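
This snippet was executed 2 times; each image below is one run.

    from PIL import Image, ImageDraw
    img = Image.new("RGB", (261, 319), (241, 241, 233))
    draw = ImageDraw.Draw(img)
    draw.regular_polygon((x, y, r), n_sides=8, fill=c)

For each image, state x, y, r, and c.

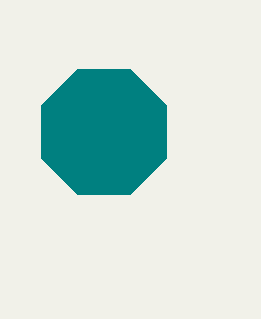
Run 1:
x = 104; y = 132; r = 68; c = 'teal'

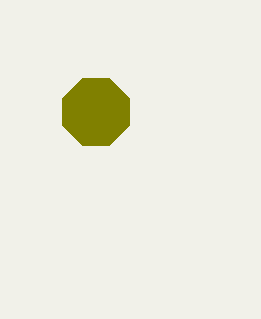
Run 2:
x = 96
y = 112
r = 36
c = 'olive'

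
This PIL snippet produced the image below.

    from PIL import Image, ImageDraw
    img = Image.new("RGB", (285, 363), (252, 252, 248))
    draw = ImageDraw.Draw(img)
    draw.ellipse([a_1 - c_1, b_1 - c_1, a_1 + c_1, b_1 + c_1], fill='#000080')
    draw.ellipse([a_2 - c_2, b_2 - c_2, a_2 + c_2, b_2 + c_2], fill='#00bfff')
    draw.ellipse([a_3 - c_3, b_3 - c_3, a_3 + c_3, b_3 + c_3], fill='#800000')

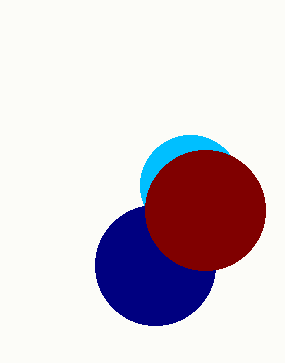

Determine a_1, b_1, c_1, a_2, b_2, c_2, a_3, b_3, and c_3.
a_1 = 155; b_1 = 265; c_1 = 60; a_2 = 190; b_2 = 185; c_2 = 50; a_3 = 205; b_3 = 210; c_3 = 60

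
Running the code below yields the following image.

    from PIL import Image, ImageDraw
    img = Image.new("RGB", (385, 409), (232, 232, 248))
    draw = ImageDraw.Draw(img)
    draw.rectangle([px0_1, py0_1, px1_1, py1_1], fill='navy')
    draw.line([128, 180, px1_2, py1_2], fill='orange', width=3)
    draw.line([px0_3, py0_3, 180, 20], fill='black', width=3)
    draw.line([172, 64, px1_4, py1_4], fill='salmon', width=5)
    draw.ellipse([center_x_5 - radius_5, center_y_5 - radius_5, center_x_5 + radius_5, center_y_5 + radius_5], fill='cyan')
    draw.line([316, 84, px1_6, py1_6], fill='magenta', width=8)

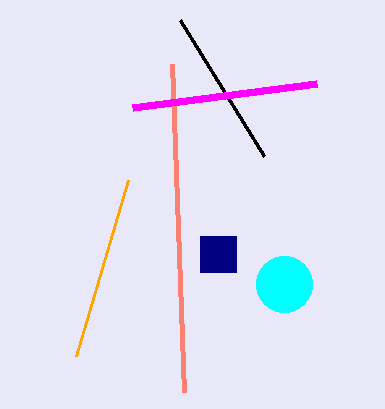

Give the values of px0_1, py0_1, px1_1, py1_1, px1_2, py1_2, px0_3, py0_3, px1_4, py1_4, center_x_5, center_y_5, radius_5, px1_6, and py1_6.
px0_1 = 200
py0_1 = 236
px1_1 = 236
py1_1 = 272
px1_2 = 76
py1_2 = 356
px0_3 = 264
py0_3 = 156
px1_4 = 184
py1_4 = 392
center_x_5 = 284
center_y_5 = 284
radius_5 = 28
px1_6 = 132
py1_6 = 108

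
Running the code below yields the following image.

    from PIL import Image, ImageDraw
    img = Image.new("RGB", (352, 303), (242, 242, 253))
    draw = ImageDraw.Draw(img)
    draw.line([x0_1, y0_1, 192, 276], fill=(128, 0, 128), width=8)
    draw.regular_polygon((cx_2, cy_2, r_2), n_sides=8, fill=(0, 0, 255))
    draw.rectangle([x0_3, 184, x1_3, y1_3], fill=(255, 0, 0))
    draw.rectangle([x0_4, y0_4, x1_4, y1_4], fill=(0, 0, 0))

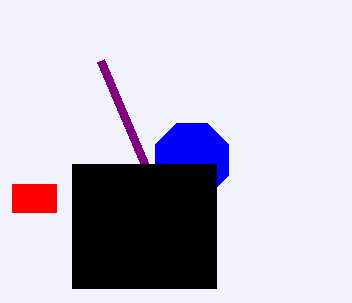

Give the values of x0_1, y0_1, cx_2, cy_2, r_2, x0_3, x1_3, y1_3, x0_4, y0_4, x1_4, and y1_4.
x0_1 = 100; y0_1 = 60; cx_2 = 192; cy_2 = 160; r_2 = 40; x0_3 = 12; x1_3 = 56; y1_3 = 212; x0_4 = 72; y0_4 = 164; x1_4 = 216; y1_4 = 288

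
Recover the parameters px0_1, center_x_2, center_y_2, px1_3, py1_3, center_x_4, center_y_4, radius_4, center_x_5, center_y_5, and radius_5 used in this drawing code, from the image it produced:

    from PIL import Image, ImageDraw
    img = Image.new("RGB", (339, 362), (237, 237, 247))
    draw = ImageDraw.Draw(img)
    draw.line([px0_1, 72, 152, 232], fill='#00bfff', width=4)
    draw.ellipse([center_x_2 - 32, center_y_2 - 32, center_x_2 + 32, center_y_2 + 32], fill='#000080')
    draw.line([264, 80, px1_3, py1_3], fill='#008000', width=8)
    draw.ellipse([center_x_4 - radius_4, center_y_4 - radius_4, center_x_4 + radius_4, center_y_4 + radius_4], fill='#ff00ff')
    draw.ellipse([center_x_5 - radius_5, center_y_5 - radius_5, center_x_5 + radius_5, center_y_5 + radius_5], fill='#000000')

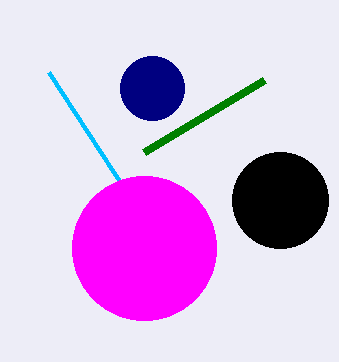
px0_1 = 48; center_x_2 = 152; center_y_2 = 88; px1_3 = 144; py1_3 = 152; center_x_4 = 144; center_y_4 = 248; radius_4 = 72; center_x_5 = 280; center_y_5 = 200; radius_5 = 48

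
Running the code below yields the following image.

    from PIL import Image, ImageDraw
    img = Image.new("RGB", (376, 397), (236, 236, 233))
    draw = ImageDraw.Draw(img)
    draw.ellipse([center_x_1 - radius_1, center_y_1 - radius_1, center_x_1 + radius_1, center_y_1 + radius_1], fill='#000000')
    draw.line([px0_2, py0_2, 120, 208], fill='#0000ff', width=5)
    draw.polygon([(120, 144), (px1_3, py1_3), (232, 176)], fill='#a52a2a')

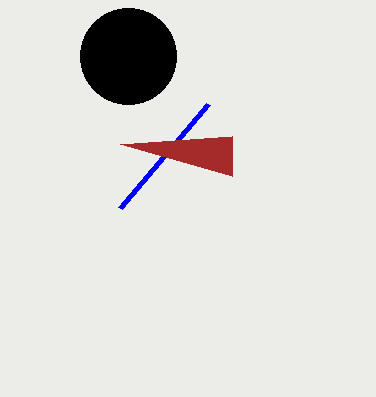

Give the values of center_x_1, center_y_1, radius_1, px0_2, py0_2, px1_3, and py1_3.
center_x_1 = 128, center_y_1 = 56, radius_1 = 48, px0_2 = 208, py0_2 = 104, px1_3 = 232, py1_3 = 136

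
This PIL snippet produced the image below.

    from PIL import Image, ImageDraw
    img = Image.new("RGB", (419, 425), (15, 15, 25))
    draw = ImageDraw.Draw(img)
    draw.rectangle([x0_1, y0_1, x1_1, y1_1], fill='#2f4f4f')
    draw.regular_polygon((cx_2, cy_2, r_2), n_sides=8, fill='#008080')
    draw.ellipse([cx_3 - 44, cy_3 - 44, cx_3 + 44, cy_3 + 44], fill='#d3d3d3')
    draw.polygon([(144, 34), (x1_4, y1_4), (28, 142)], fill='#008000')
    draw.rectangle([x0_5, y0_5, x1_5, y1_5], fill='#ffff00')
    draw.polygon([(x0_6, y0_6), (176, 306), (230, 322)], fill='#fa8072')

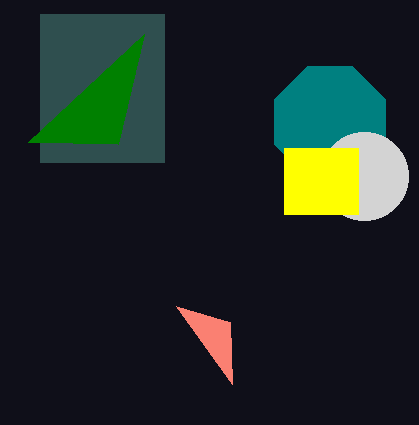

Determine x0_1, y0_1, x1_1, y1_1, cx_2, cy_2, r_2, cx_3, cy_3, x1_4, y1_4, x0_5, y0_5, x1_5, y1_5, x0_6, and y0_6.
x0_1 = 40
y0_1 = 14
x1_1 = 164
y1_1 = 162
cx_2 = 330
cy_2 = 122
r_2 = 60
cx_3 = 364
cy_3 = 176
x1_4 = 118
y1_4 = 144
x0_5 = 284
y0_5 = 148
x1_5 = 358
y1_5 = 214
x0_6 = 232
y0_6 = 384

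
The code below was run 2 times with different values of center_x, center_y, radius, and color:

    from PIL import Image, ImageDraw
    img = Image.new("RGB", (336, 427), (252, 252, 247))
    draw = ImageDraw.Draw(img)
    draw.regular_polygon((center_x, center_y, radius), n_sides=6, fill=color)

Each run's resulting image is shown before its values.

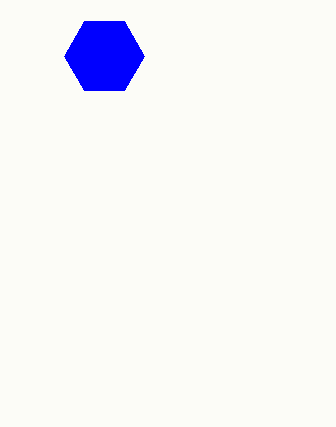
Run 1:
center_x = 104, center_y = 56, radius = 40, color = 'blue'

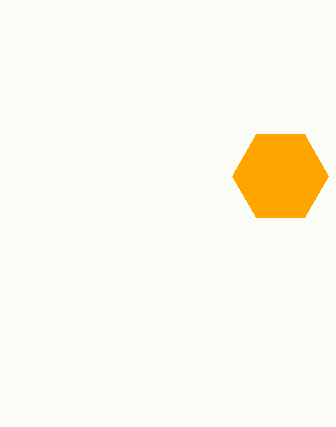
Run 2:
center_x = 280, center_y = 176, radius = 48, color = 'orange'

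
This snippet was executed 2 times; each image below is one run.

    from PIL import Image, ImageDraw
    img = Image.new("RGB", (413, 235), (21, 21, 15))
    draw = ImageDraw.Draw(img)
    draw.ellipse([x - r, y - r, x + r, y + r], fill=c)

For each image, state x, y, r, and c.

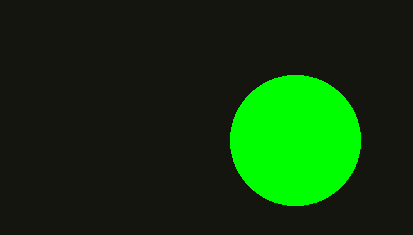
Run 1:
x = 295; y = 140; r = 65; c = 'lime'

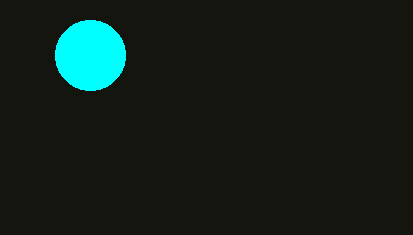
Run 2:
x = 90
y = 55
r = 35
c = 'cyan'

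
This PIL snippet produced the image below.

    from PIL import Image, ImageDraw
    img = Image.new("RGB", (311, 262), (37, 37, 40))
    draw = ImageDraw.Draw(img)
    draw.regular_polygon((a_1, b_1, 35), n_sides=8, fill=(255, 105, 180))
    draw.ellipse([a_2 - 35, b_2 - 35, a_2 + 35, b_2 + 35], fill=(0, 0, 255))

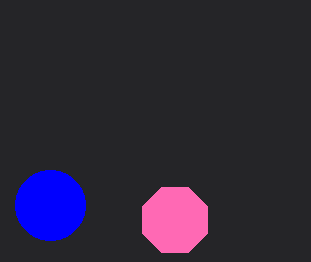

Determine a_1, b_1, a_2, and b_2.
a_1 = 175; b_1 = 220; a_2 = 50; b_2 = 205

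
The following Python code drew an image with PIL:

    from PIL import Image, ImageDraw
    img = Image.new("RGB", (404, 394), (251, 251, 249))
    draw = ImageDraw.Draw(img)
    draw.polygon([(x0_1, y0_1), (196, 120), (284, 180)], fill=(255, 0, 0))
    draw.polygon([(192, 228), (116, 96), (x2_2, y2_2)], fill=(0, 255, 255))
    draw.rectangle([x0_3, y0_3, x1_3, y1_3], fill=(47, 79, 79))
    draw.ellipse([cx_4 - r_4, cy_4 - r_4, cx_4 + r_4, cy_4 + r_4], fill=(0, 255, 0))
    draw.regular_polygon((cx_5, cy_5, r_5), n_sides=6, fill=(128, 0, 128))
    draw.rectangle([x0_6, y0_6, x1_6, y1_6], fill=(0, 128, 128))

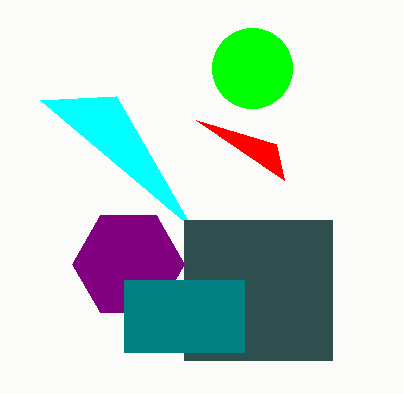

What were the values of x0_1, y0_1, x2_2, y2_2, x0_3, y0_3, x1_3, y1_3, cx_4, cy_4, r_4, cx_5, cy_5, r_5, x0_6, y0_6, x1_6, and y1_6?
x0_1 = 276, y0_1 = 144, x2_2 = 40, y2_2 = 100, x0_3 = 184, y0_3 = 220, x1_3 = 332, y1_3 = 360, cx_4 = 252, cy_4 = 68, r_4 = 40, cx_5 = 128, cy_5 = 264, r_5 = 56, x0_6 = 124, y0_6 = 280, x1_6 = 244, y1_6 = 352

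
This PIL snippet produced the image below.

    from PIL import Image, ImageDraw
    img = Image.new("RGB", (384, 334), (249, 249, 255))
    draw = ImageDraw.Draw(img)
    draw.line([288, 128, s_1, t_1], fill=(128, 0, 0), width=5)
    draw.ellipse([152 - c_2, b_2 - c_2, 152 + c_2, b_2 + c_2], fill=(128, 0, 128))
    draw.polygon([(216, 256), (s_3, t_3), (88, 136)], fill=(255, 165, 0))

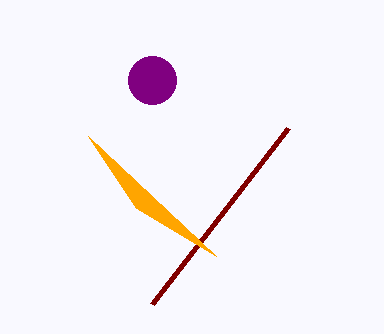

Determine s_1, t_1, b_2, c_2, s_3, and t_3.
s_1 = 152, t_1 = 304, b_2 = 80, c_2 = 24, s_3 = 136, t_3 = 208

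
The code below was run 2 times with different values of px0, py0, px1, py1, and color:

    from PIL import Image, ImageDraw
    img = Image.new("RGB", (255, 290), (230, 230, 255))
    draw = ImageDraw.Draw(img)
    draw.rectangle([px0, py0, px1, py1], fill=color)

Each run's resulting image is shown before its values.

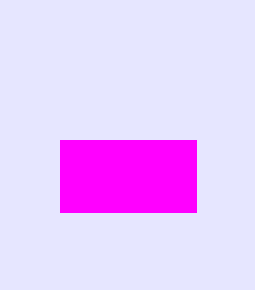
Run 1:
px0 = 60, py0 = 140, px1 = 196, py1 = 212, color = 'magenta'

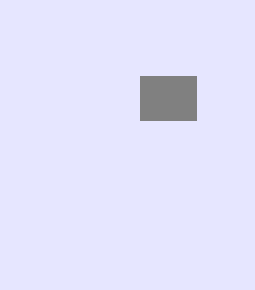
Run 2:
px0 = 140
py0 = 76
px1 = 196
py1 = 120
color = 'gray'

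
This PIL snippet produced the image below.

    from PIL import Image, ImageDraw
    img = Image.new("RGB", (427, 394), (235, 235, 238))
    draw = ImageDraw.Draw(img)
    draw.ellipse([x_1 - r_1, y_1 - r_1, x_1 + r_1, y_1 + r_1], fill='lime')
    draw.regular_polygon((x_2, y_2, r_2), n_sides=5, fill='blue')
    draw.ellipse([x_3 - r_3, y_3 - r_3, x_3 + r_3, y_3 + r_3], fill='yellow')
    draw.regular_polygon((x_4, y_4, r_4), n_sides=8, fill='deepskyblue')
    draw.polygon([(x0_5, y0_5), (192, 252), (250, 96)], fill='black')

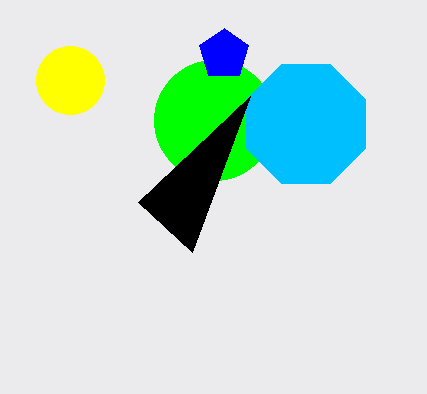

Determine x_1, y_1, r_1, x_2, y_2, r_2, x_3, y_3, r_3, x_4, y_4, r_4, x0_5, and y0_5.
x_1 = 214, y_1 = 120, r_1 = 60, x_2 = 224, y_2 = 54, r_2 = 26, x_3 = 70, y_3 = 80, r_3 = 34, x_4 = 306, y_4 = 124, r_4 = 64, x0_5 = 138, y0_5 = 202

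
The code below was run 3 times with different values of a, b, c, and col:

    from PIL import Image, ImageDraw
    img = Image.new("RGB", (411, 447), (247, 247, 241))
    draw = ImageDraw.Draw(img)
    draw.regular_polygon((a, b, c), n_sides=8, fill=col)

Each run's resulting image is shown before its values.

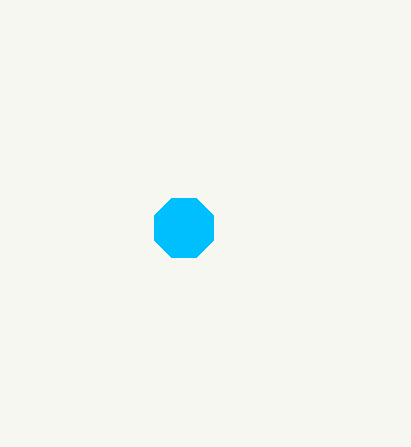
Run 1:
a = 184
b = 228
c = 32
col = 'deepskyblue'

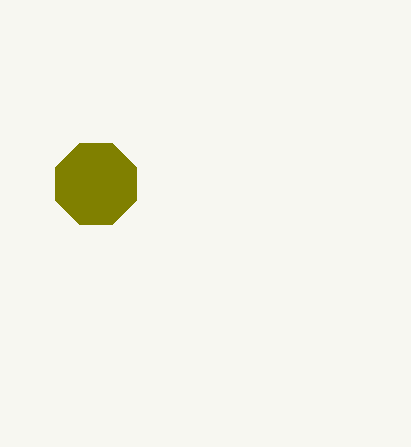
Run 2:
a = 96, b = 184, c = 44, col = 'olive'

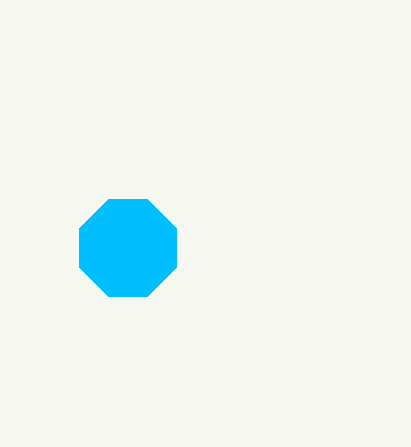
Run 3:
a = 128, b = 248, c = 52, col = 'deepskyblue'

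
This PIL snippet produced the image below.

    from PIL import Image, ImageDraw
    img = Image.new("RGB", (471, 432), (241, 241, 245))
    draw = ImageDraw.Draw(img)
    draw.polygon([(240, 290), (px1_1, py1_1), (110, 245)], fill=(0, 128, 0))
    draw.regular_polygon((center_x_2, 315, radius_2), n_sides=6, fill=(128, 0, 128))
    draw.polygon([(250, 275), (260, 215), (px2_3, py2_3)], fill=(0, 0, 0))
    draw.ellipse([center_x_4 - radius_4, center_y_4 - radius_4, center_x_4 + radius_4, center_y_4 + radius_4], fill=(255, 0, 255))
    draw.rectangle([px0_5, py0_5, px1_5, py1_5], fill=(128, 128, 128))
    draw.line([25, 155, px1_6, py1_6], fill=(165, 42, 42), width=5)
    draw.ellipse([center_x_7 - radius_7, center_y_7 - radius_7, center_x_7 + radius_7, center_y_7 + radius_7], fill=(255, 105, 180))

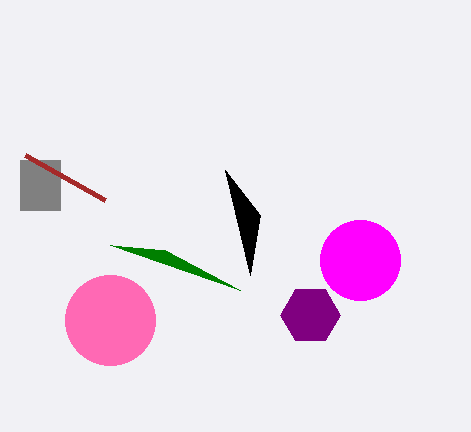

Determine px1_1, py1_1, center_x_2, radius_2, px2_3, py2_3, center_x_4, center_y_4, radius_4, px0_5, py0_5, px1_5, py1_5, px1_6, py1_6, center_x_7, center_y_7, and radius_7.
px1_1 = 165; py1_1 = 250; center_x_2 = 310; radius_2 = 30; px2_3 = 225; py2_3 = 170; center_x_4 = 360; center_y_4 = 260; radius_4 = 40; px0_5 = 20; py0_5 = 160; px1_5 = 60; py1_5 = 210; px1_6 = 105; py1_6 = 200; center_x_7 = 110; center_y_7 = 320; radius_7 = 45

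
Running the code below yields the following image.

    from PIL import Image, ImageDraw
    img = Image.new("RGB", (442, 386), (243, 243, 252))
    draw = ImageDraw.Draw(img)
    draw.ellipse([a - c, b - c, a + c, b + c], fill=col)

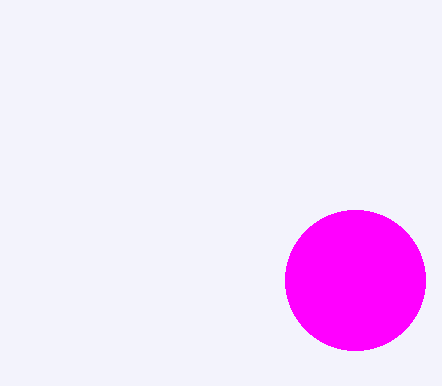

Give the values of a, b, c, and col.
a = 355; b = 280; c = 70; col = 'magenta'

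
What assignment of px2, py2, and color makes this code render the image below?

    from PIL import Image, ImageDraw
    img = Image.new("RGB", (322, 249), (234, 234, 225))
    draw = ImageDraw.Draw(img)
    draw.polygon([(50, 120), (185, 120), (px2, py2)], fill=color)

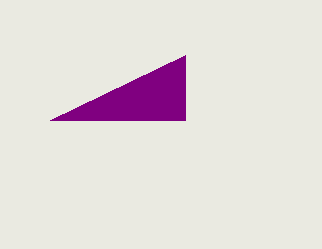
px2 = 185
py2 = 55
color = 'purple'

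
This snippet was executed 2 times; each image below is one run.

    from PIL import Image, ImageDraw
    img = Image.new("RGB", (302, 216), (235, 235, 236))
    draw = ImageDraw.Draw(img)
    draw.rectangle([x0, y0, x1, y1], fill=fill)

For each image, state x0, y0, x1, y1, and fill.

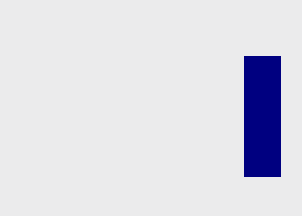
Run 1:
x0 = 244
y0 = 56
x1 = 280
y1 = 176
fill = 'navy'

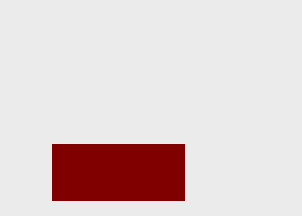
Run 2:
x0 = 52, y0 = 144, x1 = 184, y1 = 200, fill = 'maroon'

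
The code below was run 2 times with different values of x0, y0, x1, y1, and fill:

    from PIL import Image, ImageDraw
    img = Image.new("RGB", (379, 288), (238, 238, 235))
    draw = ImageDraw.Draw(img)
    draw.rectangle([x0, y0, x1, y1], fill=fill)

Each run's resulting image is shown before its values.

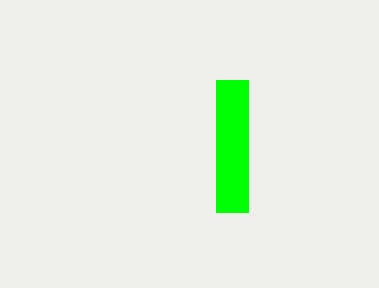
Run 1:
x0 = 216
y0 = 80
x1 = 248
y1 = 212
fill = 'lime'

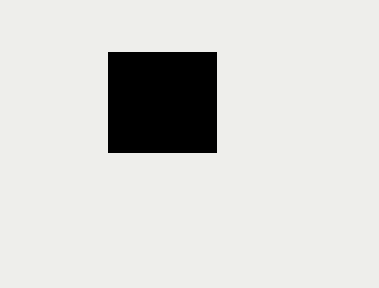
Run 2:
x0 = 108
y0 = 52
x1 = 216
y1 = 152
fill = 'black'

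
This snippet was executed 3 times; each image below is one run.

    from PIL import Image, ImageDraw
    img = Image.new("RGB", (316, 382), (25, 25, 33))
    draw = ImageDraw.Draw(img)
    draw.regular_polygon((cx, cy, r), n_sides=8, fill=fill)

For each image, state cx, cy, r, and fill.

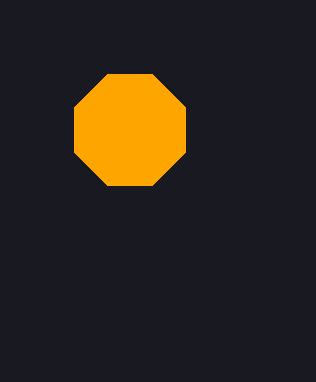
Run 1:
cx = 130; cy = 130; r = 60; fill = 'orange'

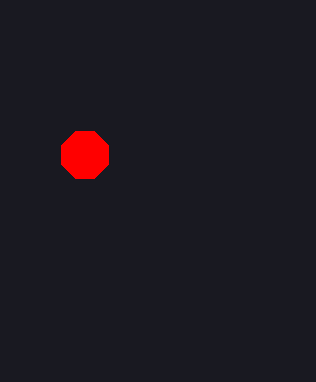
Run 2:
cx = 85
cy = 155
r = 25
fill = 'red'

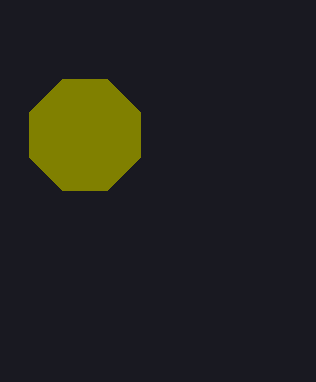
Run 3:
cx = 85
cy = 135
r = 60
fill = 'olive'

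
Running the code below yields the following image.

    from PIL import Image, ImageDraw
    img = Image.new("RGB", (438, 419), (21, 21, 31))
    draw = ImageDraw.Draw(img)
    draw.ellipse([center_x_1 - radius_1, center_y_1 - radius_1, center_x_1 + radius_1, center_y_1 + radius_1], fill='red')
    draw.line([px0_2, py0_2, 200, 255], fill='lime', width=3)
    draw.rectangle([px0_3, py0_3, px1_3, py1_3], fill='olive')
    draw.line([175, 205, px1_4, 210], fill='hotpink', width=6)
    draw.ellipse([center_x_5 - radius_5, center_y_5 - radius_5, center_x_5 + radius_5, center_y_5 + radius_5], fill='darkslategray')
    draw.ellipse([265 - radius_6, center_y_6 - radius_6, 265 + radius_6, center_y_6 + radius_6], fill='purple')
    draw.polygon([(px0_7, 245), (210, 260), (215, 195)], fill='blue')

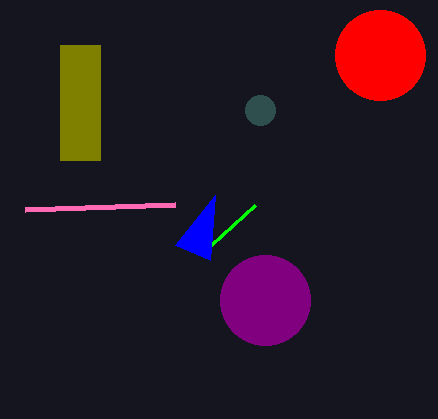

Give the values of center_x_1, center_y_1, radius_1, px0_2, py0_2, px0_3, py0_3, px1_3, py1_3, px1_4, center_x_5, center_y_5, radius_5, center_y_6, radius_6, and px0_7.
center_x_1 = 380
center_y_1 = 55
radius_1 = 45
px0_2 = 255
py0_2 = 205
px0_3 = 60
py0_3 = 45
px1_3 = 100
py1_3 = 160
px1_4 = 25
center_x_5 = 260
center_y_5 = 110
radius_5 = 15
center_y_6 = 300
radius_6 = 45
px0_7 = 175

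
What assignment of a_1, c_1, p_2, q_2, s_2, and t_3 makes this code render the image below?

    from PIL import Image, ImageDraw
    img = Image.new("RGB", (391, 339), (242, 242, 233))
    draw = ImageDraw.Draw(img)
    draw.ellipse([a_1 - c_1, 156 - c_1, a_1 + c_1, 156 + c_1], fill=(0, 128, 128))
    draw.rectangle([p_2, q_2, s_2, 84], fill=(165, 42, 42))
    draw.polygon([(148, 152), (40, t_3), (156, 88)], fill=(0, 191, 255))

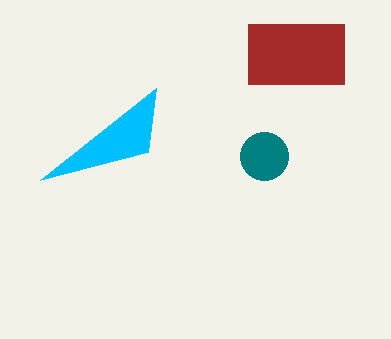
a_1 = 264; c_1 = 24; p_2 = 248; q_2 = 24; s_2 = 344; t_3 = 180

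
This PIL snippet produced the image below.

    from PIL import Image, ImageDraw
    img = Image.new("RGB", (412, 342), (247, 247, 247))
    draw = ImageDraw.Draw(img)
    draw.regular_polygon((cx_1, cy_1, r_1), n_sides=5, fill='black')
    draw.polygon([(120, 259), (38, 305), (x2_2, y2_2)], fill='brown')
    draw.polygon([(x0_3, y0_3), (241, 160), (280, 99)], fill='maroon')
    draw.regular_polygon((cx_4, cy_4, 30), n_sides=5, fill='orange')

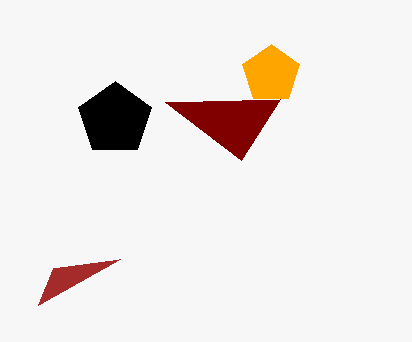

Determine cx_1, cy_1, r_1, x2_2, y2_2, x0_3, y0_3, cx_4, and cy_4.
cx_1 = 115, cy_1 = 119, r_1 = 38, x2_2 = 53, y2_2 = 268, x0_3 = 165, y0_3 = 102, cx_4 = 271, cy_4 = 74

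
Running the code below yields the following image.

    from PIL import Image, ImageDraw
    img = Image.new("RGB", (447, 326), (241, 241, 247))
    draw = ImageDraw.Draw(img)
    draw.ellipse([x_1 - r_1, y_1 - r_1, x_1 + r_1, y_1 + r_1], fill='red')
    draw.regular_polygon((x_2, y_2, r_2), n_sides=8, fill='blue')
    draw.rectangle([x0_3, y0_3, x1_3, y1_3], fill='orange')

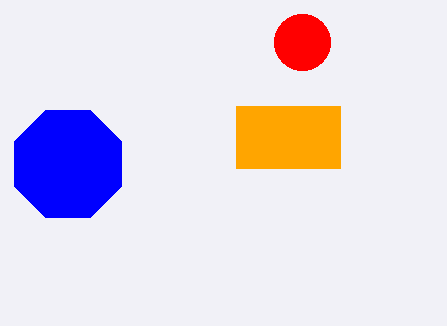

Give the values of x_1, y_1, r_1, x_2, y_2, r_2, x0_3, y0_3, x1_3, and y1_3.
x_1 = 302; y_1 = 42; r_1 = 28; x_2 = 68; y_2 = 164; r_2 = 58; x0_3 = 236; y0_3 = 106; x1_3 = 340; y1_3 = 168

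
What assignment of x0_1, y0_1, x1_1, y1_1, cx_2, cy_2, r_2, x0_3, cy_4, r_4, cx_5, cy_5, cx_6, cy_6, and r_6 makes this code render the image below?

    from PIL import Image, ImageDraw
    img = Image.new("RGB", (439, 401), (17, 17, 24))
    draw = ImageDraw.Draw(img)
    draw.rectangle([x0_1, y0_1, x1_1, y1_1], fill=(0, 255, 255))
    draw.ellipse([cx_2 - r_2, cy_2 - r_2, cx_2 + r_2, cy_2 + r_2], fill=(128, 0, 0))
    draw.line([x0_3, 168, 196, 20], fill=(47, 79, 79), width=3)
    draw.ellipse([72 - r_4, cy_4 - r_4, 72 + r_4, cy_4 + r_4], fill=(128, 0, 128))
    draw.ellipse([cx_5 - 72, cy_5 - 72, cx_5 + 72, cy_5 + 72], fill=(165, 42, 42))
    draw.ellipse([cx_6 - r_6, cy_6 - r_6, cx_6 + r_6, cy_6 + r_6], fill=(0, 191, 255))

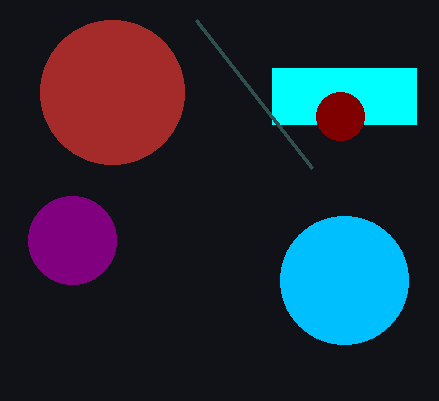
x0_1 = 272, y0_1 = 68, x1_1 = 416, y1_1 = 124, cx_2 = 340, cy_2 = 116, r_2 = 24, x0_3 = 312, cy_4 = 240, r_4 = 44, cx_5 = 112, cy_5 = 92, cx_6 = 344, cy_6 = 280, r_6 = 64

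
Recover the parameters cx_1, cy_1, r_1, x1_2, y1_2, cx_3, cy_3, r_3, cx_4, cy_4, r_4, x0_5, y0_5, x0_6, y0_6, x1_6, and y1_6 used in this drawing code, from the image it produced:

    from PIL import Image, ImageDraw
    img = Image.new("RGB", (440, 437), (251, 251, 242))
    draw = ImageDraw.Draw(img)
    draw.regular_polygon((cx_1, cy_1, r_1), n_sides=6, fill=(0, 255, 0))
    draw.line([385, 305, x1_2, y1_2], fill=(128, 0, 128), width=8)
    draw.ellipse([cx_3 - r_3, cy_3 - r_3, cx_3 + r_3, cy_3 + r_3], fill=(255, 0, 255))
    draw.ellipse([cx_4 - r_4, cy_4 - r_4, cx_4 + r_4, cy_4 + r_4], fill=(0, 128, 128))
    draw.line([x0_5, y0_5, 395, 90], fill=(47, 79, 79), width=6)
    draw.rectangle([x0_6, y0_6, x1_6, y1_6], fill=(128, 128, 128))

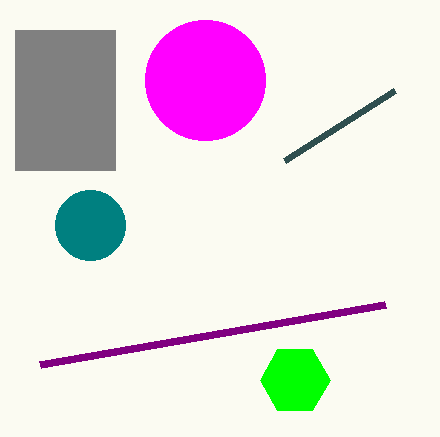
cx_1 = 295
cy_1 = 380
r_1 = 35
x1_2 = 40
y1_2 = 365
cx_3 = 205
cy_3 = 80
r_3 = 60
cx_4 = 90
cy_4 = 225
r_4 = 35
x0_5 = 285
y0_5 = 160
x0_6 = 15
y0_6 = 30
x1_6 = 115
y1_6 = 170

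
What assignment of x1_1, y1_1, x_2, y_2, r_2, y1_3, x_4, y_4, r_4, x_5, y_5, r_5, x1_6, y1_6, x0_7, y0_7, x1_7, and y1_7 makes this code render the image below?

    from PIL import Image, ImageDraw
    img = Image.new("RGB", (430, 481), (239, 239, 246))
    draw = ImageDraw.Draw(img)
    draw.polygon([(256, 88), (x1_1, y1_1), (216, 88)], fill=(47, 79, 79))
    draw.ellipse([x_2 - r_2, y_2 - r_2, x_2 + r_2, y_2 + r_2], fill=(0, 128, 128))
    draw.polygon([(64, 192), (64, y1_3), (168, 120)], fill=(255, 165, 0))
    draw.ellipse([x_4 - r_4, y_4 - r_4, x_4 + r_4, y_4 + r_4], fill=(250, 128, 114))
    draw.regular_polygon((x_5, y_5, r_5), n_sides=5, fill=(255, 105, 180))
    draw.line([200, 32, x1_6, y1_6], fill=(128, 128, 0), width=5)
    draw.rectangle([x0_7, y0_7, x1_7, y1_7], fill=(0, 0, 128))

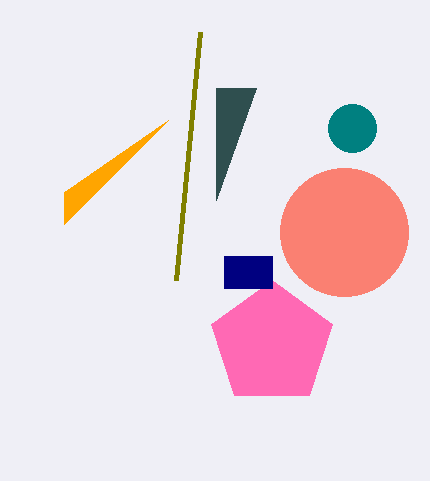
x1_1 = 216; y1_1 = 200; x_2 = 352; y_2 = 128; r_2 = 24; y1_3 = 224; x_4 = 344; y_4 = 232; r_4 = 64; x_5 = 272; y_5 = 344; r_5 = 64; x1_6 = 176; y1_6 = 280; x0_7 = 224; y0_7 = 256; x1_7 = 272; y1_7 = 288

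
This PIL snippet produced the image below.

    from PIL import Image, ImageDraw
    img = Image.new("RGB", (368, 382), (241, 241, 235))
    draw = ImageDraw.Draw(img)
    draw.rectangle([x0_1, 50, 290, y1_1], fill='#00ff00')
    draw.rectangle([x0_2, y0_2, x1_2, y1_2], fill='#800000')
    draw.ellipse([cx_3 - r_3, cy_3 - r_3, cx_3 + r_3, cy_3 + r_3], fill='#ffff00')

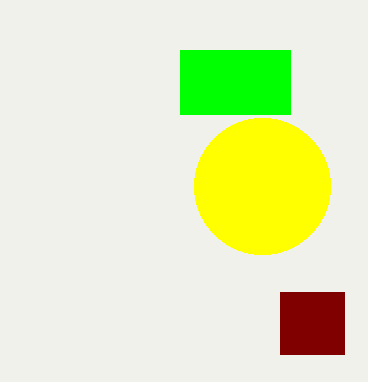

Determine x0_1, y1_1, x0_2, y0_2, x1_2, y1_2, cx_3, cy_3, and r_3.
x0_1 = 180, y1_1 = 114, x0_2 = 280, y0_2 = 292, x1_2 = 344, y1_2 = 354, cx_3 = 262, cy_3 = 186, r_3 = 68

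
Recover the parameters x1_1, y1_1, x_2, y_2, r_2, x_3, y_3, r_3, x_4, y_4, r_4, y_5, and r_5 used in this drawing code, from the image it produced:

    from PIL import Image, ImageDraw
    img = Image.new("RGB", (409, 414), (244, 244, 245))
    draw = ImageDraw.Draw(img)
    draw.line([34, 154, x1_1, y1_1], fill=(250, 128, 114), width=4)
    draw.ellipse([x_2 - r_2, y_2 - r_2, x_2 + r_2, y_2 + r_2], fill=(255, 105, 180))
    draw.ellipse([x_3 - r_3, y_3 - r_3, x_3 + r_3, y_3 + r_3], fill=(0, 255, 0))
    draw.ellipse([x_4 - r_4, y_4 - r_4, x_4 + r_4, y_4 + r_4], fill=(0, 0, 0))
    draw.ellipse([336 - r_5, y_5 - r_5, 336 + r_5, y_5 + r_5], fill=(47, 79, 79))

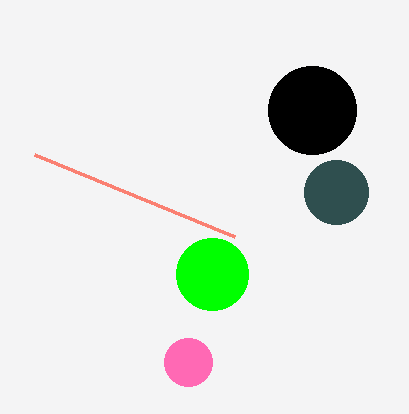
x1_1 = 234, y1_1 = 236, x_2 = 188, y_2 = 362, r_2 = 24, x_3 = 212, y_3 = 274, r_3 = 36, x_4 = 312, y_4 = 110, r_4 = 44, y_5 = 192, r_5 = 32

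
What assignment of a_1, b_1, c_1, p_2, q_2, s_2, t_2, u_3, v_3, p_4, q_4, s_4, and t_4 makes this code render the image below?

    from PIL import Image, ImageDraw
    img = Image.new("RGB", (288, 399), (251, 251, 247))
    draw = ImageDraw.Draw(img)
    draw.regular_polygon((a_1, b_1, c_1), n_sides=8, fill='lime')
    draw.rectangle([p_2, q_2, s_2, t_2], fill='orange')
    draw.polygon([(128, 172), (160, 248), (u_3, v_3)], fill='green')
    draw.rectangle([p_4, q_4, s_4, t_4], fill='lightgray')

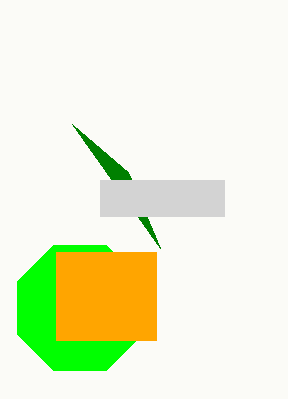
a_1 = 80
b_1 = 308
c_1 = 68
p_2 = 56
q_2 = 252
s_2 = 156
t_2 = 340
u_3 = 72
v_3 = 124
p_4 = 100
q_4 = 180
s_4 = 224
t_4 = 216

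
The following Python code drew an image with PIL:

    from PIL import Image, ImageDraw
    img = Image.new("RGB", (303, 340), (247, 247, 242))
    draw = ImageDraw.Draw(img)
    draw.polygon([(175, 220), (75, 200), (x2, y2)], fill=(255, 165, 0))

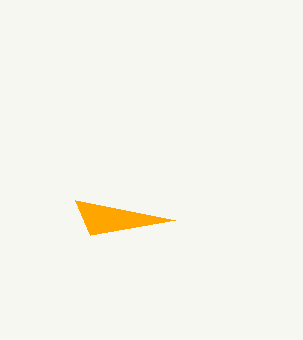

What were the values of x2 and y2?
x2 = 90; y2 = 235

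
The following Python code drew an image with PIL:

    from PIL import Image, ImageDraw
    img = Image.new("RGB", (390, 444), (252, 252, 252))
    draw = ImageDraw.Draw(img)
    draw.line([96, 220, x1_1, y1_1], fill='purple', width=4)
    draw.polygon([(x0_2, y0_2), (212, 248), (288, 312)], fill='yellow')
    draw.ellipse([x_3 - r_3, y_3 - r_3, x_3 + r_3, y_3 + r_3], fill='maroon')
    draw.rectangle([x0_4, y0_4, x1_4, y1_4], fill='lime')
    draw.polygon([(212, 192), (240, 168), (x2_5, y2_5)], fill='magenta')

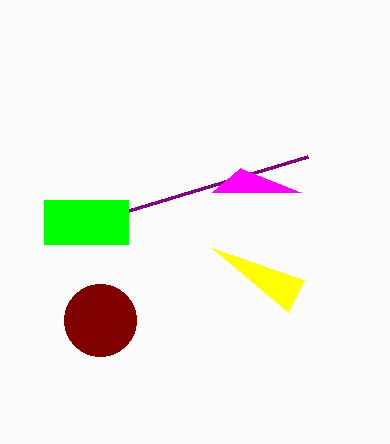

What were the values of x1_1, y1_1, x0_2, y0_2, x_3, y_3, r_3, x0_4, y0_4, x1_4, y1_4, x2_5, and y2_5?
x1_1 = 308, y1_1 = 156, x0_2 = 304, y0_2 = 280, x_3 = 100, y_3 = 320, r_3 = 36, x0_4 = 44, y0_4 = 200, x1_4 = 128, y1_4 = 244, x2_5 = 300, y2_5 = 192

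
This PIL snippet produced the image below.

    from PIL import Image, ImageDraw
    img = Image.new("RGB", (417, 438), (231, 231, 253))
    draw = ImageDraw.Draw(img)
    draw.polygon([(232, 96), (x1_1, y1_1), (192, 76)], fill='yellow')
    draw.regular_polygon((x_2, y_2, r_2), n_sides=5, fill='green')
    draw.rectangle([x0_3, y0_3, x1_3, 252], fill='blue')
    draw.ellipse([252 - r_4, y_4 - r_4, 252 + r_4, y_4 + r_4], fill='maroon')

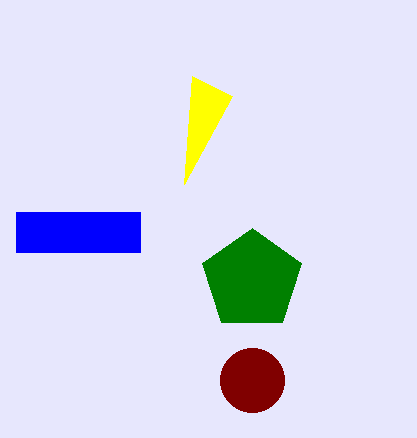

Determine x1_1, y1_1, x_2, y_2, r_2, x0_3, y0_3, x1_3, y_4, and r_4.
x1_1 = 184; y1_1 = 184; x_2 = 252; y_2 = 280; r_2 = 52; x0_3 = 16; y0_3 = 212; x1_3 = 140; y_4 = 380; r_4 = 32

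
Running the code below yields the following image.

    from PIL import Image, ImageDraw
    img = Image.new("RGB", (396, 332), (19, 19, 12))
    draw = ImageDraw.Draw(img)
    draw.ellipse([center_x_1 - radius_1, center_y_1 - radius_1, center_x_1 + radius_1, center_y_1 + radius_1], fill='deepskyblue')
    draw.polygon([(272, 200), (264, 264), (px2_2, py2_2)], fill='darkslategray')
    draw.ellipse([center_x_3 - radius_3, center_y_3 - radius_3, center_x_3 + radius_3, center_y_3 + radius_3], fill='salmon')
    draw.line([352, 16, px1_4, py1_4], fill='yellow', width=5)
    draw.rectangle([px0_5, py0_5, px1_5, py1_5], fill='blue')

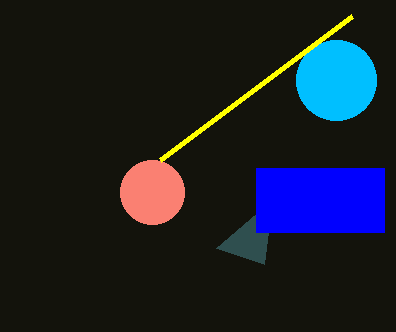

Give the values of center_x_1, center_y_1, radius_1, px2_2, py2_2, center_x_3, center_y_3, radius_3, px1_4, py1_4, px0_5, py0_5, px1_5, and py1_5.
center_x_1 = 336, center_y_1 = 80, radius_1 = 40, px2_2 = 216, py2_2 = 248, center_x_3 = 152, center_y_3 = 192, radius_3 = 32, px1_4 = 160, py1_4 = 160, px0_5 = 256, py0_5 = 168, px1_5 = 384, py1_5 = 232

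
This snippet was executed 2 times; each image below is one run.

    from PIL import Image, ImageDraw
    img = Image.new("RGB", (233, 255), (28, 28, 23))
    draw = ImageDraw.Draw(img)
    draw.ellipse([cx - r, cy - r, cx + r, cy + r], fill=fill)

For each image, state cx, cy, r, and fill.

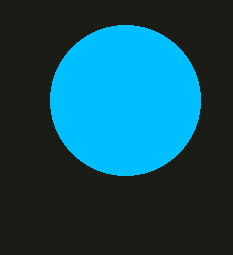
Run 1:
cx = 125
cy = 100
r = 75
fill = 'deepskyblue'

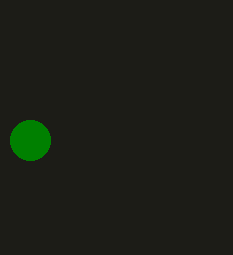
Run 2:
cx = 30; cy = 140; r = 20; fill = 'green'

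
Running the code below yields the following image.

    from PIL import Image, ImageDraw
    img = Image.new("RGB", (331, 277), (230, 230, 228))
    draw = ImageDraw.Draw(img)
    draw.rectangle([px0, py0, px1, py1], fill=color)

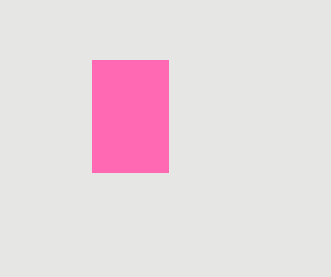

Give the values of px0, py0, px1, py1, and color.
px0 = 92
py0 = 60
px1 = 168
py1 = 172
color = 'hotpink'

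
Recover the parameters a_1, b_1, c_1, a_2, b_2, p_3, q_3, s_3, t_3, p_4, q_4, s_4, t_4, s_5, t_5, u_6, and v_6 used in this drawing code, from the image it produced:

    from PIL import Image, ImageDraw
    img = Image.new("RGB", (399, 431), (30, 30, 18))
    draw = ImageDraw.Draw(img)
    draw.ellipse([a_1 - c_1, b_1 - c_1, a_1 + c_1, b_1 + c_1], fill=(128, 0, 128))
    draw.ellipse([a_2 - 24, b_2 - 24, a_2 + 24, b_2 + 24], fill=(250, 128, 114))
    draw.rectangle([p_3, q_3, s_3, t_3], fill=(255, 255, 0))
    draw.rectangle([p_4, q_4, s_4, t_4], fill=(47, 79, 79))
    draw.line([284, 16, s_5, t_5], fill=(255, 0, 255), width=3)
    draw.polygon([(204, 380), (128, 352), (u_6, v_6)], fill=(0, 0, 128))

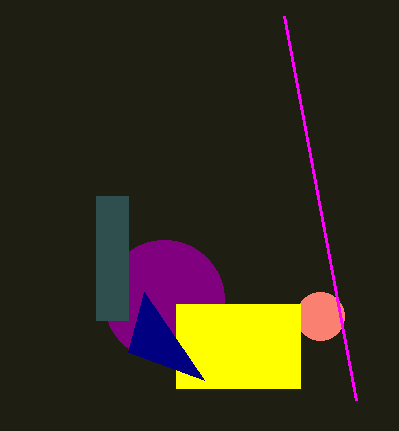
a_1 = 164
b_1 = 300
c_1 = 60
a_2 = 320
b_2 = 316
p_3 = 176
q_3 = 304
s_3 = 300
t_3 = 388
p_4 = 96
q_4 = 196
s_4 = 128
t_4 = 320
s_5 = 356
t_5 = 400
u_6 = 144
v_6 = 292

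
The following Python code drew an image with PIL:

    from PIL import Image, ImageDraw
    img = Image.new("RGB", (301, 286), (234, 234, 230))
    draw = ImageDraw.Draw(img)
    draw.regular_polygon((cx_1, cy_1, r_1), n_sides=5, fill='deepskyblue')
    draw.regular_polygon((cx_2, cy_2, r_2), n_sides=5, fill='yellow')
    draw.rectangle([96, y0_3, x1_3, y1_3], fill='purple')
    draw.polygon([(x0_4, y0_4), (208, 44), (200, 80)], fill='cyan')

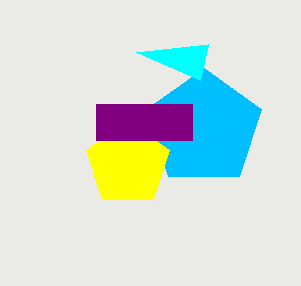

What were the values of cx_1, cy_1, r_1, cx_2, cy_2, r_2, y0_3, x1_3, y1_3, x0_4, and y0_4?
cx_1 = 204, cy_1 = 128, r_1 = 60, cx_2 = 128, cy_2 = 164, r_2 = 44, y0_3 = 104, x1_3 = 192, y1_3 = 140, x0_4 = 136, y0_4 = 52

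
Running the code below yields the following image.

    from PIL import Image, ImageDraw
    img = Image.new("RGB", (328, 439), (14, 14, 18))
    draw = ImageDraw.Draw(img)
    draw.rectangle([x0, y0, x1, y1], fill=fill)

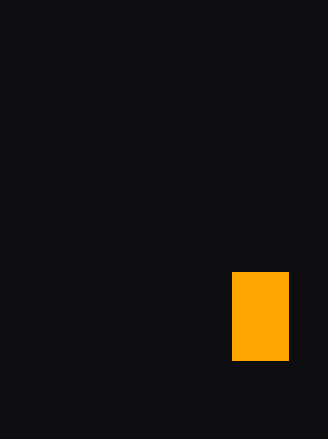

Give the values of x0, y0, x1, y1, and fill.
x0 = 232
y0 = 272
x1 = 288
y1 = 360
fill = 'orange'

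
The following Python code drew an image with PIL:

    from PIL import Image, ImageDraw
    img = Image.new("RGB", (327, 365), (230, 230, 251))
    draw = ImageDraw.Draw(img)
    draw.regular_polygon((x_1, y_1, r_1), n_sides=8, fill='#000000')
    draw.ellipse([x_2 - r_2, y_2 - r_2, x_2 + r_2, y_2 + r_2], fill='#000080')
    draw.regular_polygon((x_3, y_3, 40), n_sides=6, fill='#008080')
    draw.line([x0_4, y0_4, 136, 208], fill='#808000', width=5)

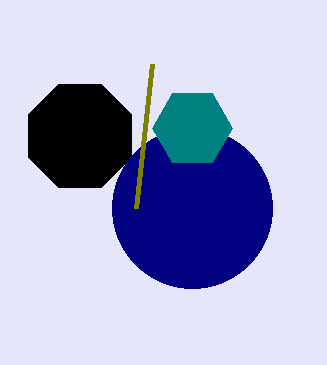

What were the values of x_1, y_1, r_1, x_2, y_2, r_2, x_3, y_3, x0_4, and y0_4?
x_1 = 80; y_1 = 136; r_1 = 56; x_2 = 192; y_2 = 208; r_2 = 80; x_3 = 192; y_3 = 128; x0_4 = 152; y0_4 = 64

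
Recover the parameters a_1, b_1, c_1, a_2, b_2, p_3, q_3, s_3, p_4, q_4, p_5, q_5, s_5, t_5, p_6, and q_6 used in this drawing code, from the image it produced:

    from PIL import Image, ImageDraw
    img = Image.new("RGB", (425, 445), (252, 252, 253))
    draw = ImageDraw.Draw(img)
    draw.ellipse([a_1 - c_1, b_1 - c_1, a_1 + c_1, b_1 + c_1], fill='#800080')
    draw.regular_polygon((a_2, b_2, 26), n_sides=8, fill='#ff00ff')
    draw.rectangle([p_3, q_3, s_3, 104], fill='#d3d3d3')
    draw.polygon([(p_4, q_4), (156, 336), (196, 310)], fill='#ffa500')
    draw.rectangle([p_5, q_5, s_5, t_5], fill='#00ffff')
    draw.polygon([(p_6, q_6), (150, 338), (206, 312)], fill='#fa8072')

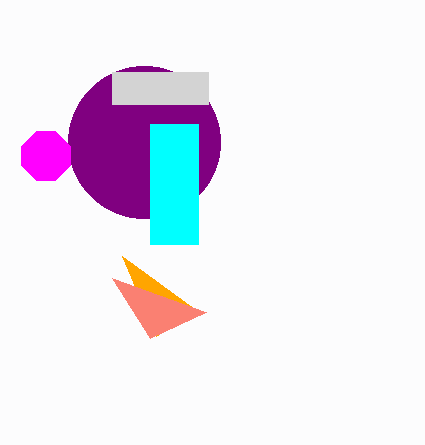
a_1 = 144
b_1 = 142
c_1 = 76
a_2 = 46
b_2 = 156
p_3 = 112
q_3 = 72
s_3 = 208
p_4 = 122
q_4 = 256
p_5 = 150
q_5 = 124
s_5 = 198
t_5 = 244
p_6 = 112
q_6 = 278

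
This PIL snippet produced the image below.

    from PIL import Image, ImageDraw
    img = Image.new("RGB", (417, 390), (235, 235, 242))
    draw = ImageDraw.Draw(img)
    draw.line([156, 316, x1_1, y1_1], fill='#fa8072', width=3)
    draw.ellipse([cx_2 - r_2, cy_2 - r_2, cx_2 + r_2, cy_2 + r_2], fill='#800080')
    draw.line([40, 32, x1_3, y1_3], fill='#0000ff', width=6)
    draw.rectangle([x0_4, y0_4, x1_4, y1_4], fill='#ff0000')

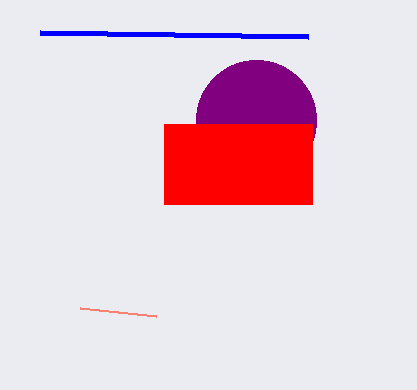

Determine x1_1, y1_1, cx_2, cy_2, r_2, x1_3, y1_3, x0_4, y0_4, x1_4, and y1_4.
x1_1 = 80; y1_1 = 308; cx_2 = 256; cy_2 = 120; r_2 = 60; x1_3 = 308; y1_3 = 36; x0_4 = 164; y0_4 = 124; x1_4 = 312; y1_4 = 204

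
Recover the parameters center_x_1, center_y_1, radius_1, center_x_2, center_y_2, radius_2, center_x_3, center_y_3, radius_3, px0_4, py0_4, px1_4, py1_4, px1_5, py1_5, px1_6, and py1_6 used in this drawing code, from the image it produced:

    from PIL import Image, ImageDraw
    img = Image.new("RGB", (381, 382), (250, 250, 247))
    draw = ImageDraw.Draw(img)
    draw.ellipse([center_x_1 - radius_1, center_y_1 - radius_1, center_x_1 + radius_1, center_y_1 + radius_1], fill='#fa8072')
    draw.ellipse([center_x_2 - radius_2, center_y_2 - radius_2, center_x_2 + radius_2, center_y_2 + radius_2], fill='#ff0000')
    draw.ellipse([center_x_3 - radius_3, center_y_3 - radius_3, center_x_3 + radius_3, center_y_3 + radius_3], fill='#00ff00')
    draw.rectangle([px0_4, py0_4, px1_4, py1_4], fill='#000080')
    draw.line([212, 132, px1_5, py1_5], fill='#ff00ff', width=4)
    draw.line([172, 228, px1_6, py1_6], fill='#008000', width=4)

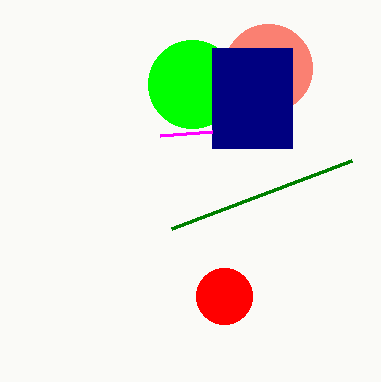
center_x_1 = 268; center_y_1 = 68; radius_1 = 44; center_x_2 = 224; center_y_2 = 296; radius_2 = 28; center_x_3 = 192; center_y_3 = 84; radius_3 = 44; px0_4 = 212; py0_4 = 48; px1_4 = 292; py1_4 = 148; px1_5 = 160; py1_5 = 136; px1_6 = 352; py1_6 = 160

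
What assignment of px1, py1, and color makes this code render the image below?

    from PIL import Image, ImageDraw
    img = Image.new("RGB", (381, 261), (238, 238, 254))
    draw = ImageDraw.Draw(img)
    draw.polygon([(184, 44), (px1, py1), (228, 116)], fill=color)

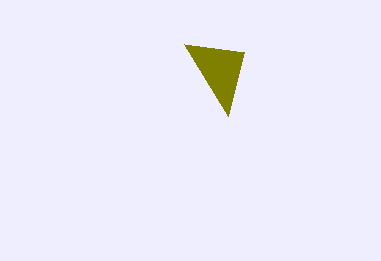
px1 = 244, py1 = 52, color = 'olive'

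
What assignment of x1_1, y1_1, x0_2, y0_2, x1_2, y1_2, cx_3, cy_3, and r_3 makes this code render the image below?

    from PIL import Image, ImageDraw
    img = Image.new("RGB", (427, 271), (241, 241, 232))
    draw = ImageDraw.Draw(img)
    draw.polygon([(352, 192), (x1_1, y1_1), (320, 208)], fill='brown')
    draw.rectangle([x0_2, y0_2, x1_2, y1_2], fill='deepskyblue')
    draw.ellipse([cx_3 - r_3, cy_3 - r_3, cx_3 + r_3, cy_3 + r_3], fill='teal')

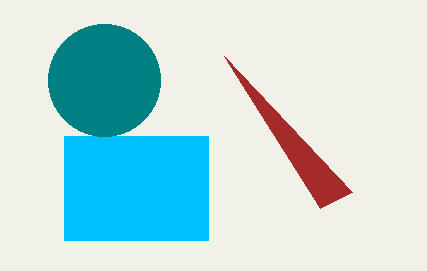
x1_1 = 224
y1_1 = 56
x0_2 = 64
y0_2 = 136
x1_2 = 208
y1_2 = 240
cx_3 = 104
cy_3 = 80
r_3 = 56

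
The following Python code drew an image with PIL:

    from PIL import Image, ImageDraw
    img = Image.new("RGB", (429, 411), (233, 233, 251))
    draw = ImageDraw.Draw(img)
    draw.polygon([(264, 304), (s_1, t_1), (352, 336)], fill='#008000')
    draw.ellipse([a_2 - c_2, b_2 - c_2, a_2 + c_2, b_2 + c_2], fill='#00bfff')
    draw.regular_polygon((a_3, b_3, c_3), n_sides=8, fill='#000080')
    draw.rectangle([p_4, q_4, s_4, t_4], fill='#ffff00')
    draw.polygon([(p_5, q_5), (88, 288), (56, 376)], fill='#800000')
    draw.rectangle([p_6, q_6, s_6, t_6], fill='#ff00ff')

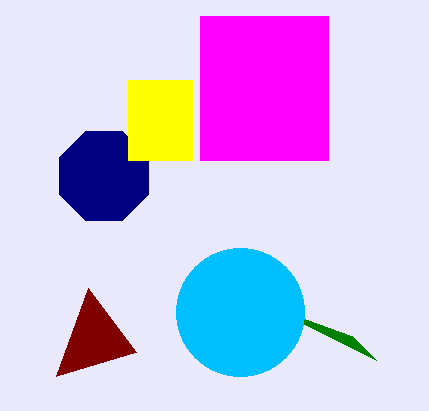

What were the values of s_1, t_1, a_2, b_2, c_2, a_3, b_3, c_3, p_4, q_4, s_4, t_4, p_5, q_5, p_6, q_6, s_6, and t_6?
s_1 = 376; t_1 = 360; a_2 = 240; b_2 = 312; c_2 = 64; a_3 = 104; b_3 = 176; c_3 = 48; p_4 = 128; q_4 = 80; s_4 = 192; t_4 = 160; p_5 = 136; q_5 = 352; p_6 = 200; q_6 = 16; s_6 = 328; t_6 = 160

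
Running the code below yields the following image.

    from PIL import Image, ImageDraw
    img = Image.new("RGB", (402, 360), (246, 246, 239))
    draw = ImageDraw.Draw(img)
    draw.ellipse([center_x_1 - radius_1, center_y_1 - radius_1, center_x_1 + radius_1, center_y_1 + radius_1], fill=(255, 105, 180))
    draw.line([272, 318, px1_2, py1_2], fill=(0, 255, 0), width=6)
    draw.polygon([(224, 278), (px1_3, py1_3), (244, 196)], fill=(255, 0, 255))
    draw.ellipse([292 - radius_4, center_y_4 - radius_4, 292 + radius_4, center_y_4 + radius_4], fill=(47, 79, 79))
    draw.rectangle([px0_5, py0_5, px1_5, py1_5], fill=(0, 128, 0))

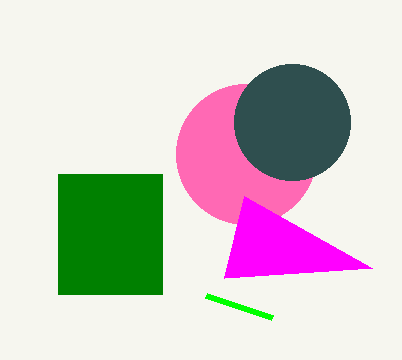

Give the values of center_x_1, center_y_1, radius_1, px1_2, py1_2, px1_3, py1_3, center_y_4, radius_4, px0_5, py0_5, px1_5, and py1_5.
center_x_1 = 246, center_y_1 = 154, radius_1 = 70, px1_2 = 206, py1_2 = 296, px1_3 = 372, py1_3 = 268, center_y_4 = 122, radius_4 = 58, px0_5 = 58, py0_5 = 174, px1_5 = 162, py1_5 = 294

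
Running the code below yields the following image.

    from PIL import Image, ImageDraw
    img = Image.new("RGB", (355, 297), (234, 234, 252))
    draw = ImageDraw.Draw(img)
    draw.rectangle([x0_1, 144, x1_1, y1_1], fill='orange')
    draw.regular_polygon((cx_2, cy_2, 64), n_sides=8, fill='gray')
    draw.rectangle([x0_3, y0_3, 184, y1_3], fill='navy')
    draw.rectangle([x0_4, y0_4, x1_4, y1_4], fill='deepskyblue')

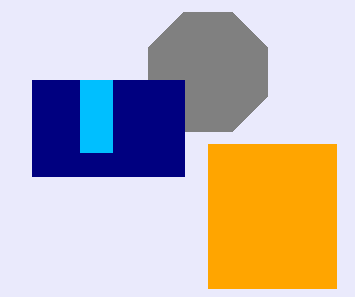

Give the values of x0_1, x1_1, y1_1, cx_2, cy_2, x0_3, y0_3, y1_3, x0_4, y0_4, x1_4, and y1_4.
x0_1 = 208; x1_1 = 336; y1_1 = 288; cx_2 = 208; cy_2 = 72; x0_3 = 32; y0_3 = 80; y1_3 = 176; x0_4 = 80; y0_4 = 80; x1_4 = 112; y1_4 = 152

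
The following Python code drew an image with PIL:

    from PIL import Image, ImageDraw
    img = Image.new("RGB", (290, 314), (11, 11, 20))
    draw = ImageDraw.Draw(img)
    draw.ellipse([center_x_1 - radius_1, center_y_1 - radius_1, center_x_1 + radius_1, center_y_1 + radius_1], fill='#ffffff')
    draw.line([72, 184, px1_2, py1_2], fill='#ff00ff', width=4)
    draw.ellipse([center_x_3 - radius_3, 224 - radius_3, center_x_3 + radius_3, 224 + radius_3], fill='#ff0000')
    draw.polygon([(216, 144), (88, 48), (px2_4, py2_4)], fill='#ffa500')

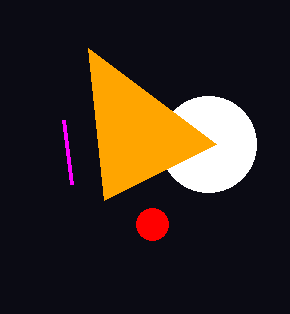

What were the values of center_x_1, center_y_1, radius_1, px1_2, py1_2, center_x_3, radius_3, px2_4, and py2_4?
center_x_1 = 208
center_y_1 = 144
radius_1 = 48
px1_2 = 64
py1_2 = 120
center_x_3 = 152
radius_3 = 16
px2_4 = 104
py2_4 = 200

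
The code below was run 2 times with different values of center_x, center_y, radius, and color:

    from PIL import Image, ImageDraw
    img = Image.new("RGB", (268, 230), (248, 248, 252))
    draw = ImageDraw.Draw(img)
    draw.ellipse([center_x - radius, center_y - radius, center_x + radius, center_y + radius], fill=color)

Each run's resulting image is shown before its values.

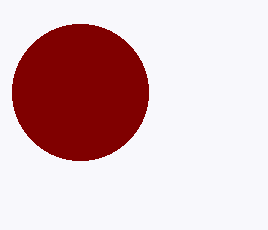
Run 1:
center_x = 80
center_y = 92
radius = 68
color = 'maroon'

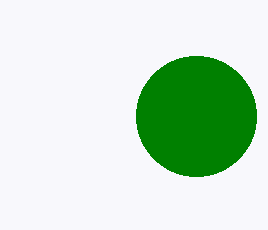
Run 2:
center_x = 196, center_y = 116, radius = 60, color = 'green'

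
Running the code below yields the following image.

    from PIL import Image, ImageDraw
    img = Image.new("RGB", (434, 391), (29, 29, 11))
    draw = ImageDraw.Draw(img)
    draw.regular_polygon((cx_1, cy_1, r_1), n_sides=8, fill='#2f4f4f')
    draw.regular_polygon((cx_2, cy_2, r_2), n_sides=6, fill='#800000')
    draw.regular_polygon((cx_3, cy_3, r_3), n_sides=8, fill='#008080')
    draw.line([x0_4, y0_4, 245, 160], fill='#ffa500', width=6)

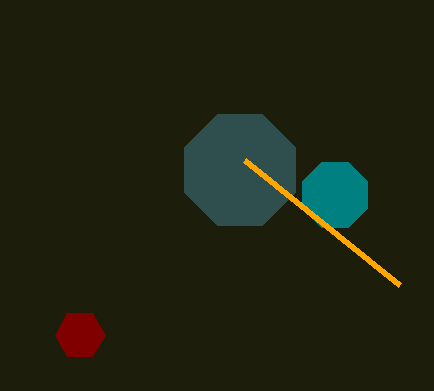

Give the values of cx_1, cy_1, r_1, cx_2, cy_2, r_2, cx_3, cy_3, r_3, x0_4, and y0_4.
cx_1 = 240, cy_1 = 170, r_1 = 60, cx_2 = 80, cy_2 = 335, r_2 = 25, cx_3 = 335, cy_3 = 195, r_3 = 35, x0_4 = 400, y0_4 = 285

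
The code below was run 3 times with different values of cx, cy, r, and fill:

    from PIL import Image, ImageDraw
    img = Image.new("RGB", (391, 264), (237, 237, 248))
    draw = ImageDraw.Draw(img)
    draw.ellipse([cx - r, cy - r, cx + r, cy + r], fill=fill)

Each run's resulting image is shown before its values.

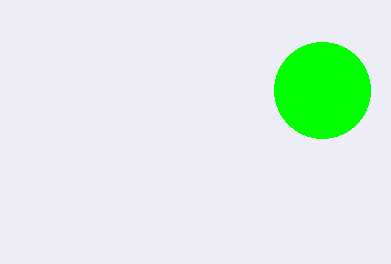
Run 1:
cx = 322
cy = 90
r = 48
fill = 'lime'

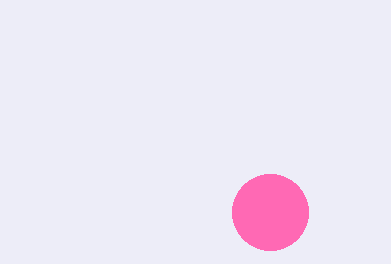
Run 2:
cx = 270
cy = 212
r = 38
fill = 'hotpink'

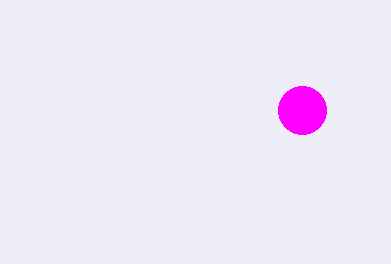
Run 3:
cx = 302, cy = 110, r = 24, fill = 'magenta'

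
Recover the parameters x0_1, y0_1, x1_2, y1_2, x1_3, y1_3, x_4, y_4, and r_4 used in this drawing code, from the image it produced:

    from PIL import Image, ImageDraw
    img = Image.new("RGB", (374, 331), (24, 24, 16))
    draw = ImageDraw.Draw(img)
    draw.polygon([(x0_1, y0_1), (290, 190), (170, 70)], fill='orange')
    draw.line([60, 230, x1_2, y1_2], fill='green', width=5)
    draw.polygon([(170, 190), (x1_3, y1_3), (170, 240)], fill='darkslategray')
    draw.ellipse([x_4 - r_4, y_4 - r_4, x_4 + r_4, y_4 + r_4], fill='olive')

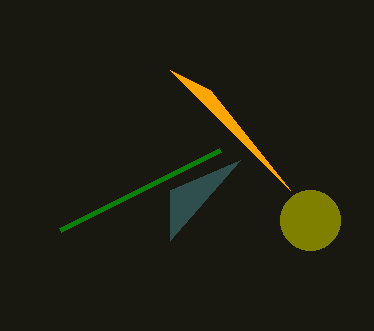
x0_1 = 210
y0_1 = 90
x1_2 = 220
y1_2 = 150
x1_3 = 240
y1_3 = 160
x_4 = 310
y_4 = 220
r_4 = 30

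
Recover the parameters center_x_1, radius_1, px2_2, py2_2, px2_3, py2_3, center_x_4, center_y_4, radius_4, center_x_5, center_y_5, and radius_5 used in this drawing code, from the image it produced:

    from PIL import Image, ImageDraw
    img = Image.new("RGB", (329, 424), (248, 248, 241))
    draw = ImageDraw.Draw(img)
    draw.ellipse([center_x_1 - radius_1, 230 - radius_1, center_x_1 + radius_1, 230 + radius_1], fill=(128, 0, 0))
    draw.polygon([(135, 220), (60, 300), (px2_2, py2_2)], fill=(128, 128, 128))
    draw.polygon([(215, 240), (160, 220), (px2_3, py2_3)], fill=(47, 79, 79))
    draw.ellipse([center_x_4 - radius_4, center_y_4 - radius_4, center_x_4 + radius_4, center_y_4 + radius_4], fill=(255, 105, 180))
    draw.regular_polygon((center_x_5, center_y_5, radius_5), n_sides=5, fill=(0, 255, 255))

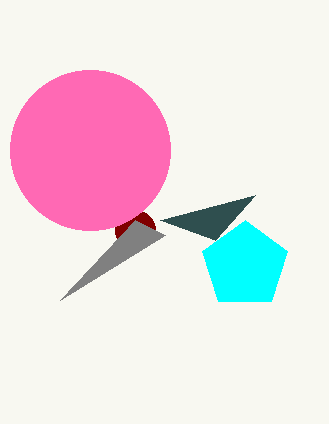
center_x_1 = 135, radius_1 = 20, px2_2 = 165, py2_2 = 235, px2_3 = 255, py2_3 = 195, center_x_4 = 90, center_y_4 = 150, radius_4 = 80, center_x_5 = 245, center_y_5 = 265, radius_5 = 45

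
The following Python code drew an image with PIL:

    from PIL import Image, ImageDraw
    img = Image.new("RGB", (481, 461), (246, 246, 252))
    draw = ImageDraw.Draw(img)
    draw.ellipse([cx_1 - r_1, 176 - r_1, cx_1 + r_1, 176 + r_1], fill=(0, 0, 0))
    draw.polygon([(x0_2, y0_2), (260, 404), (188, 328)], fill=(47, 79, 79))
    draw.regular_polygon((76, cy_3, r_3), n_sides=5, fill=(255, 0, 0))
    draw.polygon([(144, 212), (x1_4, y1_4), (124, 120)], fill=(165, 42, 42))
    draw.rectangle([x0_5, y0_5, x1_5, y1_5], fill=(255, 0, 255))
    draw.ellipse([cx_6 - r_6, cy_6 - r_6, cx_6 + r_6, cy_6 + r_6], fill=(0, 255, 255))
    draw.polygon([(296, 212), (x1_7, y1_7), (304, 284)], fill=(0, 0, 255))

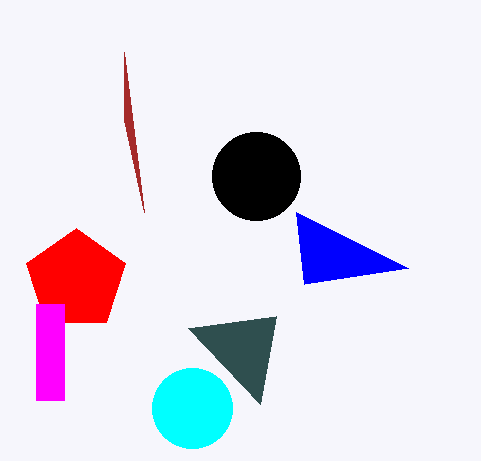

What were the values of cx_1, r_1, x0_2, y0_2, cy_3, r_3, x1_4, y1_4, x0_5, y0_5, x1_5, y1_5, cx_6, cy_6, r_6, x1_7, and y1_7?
cx_1 = 256; r_1 = 44; x0_2 = 276; y0_2 = 316; cy_3 = 280; r_3 = 52; x1_4 = 124; y1_4 = 52; x0_5 = 36; y0_5 = 304; x1_5 = 64; y1_5 = 400; cx_6 = 192; cy_6 = 408; r_6 = 40; x1_7 = 408; y1_7 = 268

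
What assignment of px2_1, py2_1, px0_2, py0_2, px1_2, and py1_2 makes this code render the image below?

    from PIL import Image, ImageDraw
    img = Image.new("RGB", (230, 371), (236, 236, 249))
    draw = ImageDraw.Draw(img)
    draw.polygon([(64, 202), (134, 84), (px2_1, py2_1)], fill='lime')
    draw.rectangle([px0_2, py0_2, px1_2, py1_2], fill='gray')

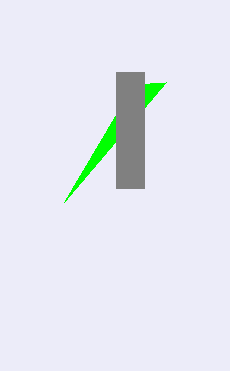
px2_1 = 166; py2_1 = 82; px0_2 = 116; py0_2 = 72; px1_2 = 144; py1_2 = 188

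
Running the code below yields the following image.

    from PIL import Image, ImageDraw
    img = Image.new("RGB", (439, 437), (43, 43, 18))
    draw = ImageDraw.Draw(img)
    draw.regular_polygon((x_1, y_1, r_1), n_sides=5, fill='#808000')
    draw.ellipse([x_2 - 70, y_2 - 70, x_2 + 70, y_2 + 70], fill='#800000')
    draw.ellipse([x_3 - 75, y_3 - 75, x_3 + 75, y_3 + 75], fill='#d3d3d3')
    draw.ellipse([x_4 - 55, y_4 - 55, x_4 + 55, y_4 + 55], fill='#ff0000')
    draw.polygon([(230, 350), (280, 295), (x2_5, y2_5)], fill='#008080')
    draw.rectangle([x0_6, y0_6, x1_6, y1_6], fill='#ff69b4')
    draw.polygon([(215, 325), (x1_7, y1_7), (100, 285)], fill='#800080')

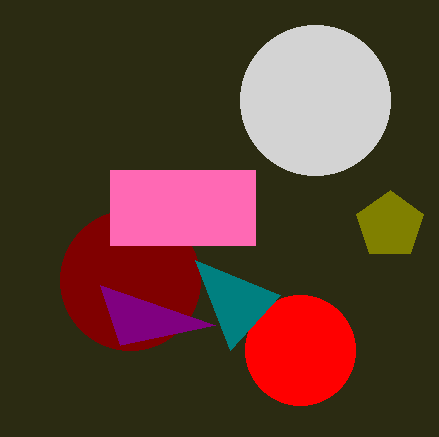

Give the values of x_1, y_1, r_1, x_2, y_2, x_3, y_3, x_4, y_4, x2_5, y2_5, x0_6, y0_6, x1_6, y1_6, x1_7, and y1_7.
x_1 = 390
y_1 = 225
r_1 = 35
x_2 = 130
y_2 = 280
x_3 = 315
y_3 = 100
x_4 = 300
y_4 = 350
x2_5 = 195
y2_5 = 260
x0_6 = 110
y0_6 = 170
x1_6 = 255
y1_6 = 245
x1_7 = 120
y1_7 = 345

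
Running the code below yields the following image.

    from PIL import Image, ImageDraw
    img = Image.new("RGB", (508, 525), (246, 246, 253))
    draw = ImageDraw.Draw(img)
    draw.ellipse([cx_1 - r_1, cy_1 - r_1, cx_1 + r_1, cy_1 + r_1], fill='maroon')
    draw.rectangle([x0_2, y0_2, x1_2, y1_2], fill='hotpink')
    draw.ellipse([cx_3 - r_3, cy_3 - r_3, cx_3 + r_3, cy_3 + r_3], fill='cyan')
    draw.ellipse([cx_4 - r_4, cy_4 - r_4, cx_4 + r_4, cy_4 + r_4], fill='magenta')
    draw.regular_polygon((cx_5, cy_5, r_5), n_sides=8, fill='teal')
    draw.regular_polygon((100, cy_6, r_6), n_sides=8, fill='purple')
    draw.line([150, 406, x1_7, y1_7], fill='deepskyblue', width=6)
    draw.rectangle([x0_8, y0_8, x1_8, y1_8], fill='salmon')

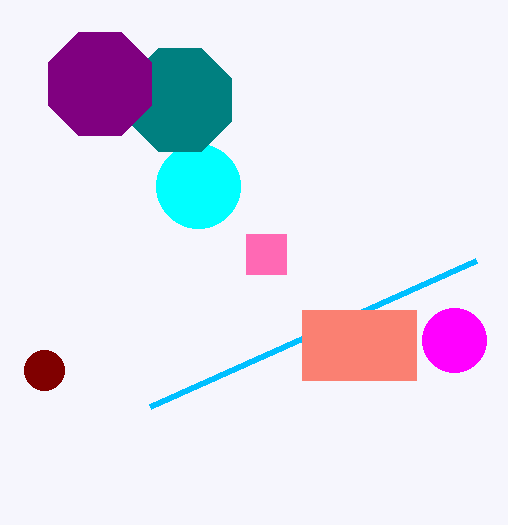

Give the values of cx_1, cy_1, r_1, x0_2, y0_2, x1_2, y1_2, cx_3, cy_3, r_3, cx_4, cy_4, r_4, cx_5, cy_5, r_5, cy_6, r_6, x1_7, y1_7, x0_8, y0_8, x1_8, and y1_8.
cx_1 = 44
cy_1 = 370
r_1 = 20
x0_2 = 246
y0_2 = 234
x1_2 = 286
y1_2 = 274
cx_3 = 198
cy_3 = 186
r_3 = 42
cx_4 = 454
cy_4 = 340
r_4 = 32
cx_5 = 180
cy_5 = 100
r_5 = 56
cy_6 = 84
r_6 = 56
x1_7 = 476
y1_7 = 260
x0_8 = 302
y0_8 = 310
x1_8 = 416
y1_8 = 380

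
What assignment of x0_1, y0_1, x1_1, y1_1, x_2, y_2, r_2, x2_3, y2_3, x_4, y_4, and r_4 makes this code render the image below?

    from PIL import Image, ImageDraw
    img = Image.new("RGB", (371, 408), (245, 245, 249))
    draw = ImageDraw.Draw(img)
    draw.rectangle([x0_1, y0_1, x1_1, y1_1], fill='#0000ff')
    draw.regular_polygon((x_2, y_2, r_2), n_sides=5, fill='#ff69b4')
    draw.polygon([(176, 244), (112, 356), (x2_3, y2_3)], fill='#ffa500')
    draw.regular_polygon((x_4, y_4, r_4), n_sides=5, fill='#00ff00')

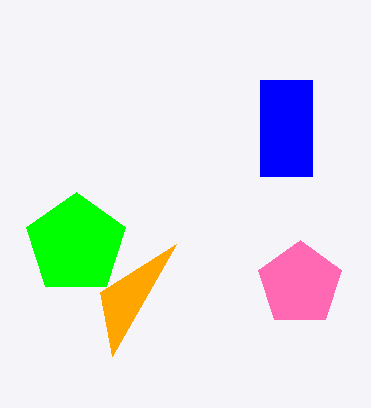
x0_1 = 260; y0_1 = 80; x1_1 = 312; y1_1 = 176; x_2 = 300; y_2 = 284; r_2 = 44; x2_3 = 100; y2_3 = 292; x_4 = 76; y_4 = 244; r_4 = 52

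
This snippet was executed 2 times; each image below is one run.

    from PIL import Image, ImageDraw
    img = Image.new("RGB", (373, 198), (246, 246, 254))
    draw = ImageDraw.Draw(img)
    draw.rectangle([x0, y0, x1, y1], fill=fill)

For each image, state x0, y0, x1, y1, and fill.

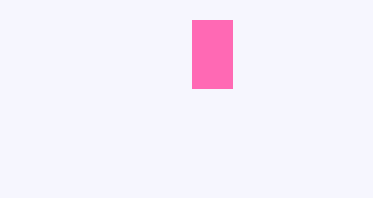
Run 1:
x0 = 192, y0 = 20, x1 = 232, y1 = 88, fill = 'hotpink'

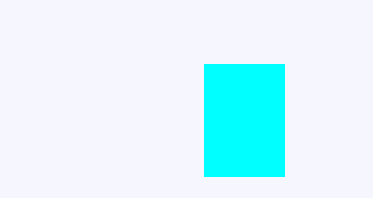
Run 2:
x0 = 204, y0 = 64, x1 = 284, y1 = 176, fill = 'cyan'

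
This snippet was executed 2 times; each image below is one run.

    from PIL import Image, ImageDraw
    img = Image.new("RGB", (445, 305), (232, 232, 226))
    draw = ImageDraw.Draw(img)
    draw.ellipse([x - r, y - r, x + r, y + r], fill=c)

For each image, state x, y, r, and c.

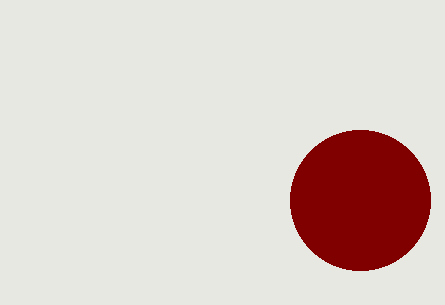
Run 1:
x = 360
y = 200
r = 70
c = 'maroon'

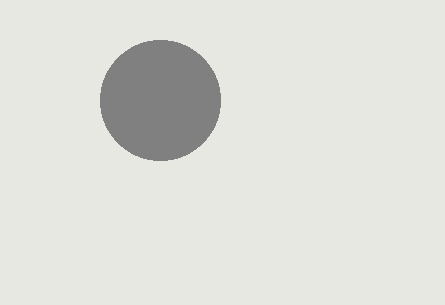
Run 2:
x = 160
y = 100
r = 60
c = 'gray'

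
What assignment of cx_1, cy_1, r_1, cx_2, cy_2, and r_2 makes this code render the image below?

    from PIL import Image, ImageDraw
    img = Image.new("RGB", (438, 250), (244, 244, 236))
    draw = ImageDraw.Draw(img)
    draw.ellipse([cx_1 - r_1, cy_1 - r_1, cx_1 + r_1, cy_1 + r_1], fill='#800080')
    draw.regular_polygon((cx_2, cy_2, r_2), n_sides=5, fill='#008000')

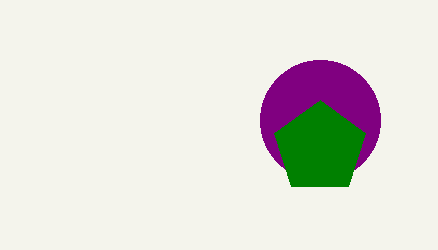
cx_1 = 320; cy_1 = 120; r_1 = 60; cx_2 = 320; cy_2 = 148; r_2 = 48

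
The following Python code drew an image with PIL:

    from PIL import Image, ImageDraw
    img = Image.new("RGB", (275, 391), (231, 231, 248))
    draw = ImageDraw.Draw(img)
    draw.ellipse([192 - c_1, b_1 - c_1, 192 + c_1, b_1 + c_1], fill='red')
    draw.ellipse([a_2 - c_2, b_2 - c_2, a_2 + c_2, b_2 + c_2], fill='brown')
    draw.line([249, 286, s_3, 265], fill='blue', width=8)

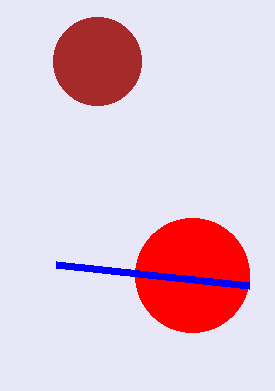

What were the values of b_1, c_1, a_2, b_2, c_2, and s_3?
b_1 = 275
c_1 = 57
a_2 = 97
b_2 = 61
c_2 = 44
s_3 = 56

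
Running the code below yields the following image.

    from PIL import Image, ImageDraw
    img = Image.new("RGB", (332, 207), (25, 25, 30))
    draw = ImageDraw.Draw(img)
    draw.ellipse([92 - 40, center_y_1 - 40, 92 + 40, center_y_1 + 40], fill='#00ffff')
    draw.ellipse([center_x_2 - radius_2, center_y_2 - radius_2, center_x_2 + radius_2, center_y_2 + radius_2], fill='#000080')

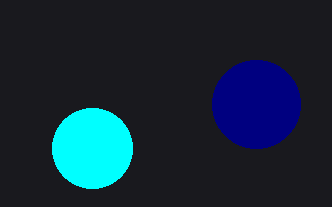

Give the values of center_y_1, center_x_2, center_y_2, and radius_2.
center_y_1 = 148; center_x_2 = 256; center_y_2 = 104; radius_2 = 44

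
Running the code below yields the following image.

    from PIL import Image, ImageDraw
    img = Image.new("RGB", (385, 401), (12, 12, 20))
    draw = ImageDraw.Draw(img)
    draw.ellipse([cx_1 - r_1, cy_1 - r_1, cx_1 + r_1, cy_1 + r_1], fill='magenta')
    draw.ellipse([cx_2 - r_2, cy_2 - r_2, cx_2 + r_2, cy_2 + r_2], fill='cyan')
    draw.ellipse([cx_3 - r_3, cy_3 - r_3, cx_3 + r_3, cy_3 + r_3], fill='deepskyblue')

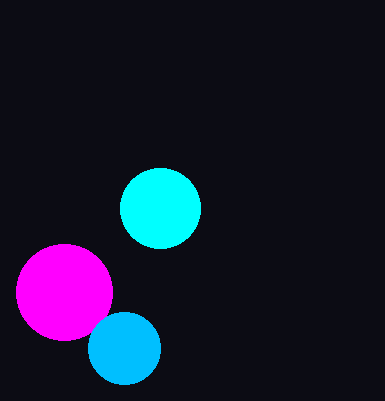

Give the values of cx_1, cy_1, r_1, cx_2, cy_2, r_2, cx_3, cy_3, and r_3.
cx_1 = 64
cy_1 = 292
r_1 = 48
cx_2 = 160
cy_2 = 208
r_2 = 40
cx_3 = 124
cy_3 = 348
r_3 = 36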